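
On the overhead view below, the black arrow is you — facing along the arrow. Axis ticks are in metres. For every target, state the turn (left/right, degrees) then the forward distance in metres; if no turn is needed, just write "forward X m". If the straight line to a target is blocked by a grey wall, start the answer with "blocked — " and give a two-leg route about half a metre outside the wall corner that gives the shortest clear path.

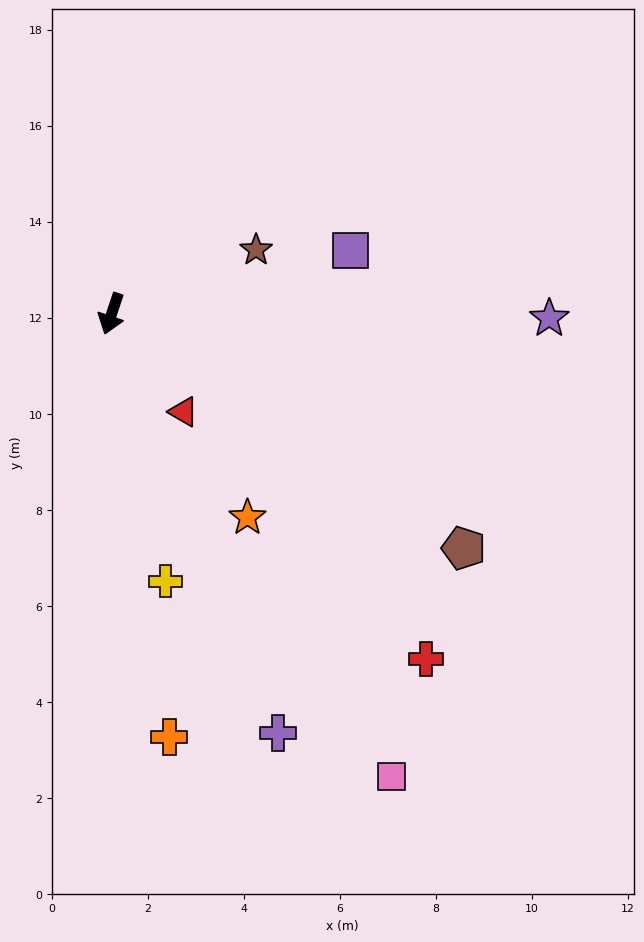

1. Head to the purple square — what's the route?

turn left 123°, forward 5.1 m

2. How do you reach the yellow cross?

turn left 30°, forward 5.7 m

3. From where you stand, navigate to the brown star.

turn left 132°, forward 3.3 m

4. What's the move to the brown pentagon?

turn left 75°, forward 8.8 m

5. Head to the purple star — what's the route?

turn left 108°, forward 9.1 m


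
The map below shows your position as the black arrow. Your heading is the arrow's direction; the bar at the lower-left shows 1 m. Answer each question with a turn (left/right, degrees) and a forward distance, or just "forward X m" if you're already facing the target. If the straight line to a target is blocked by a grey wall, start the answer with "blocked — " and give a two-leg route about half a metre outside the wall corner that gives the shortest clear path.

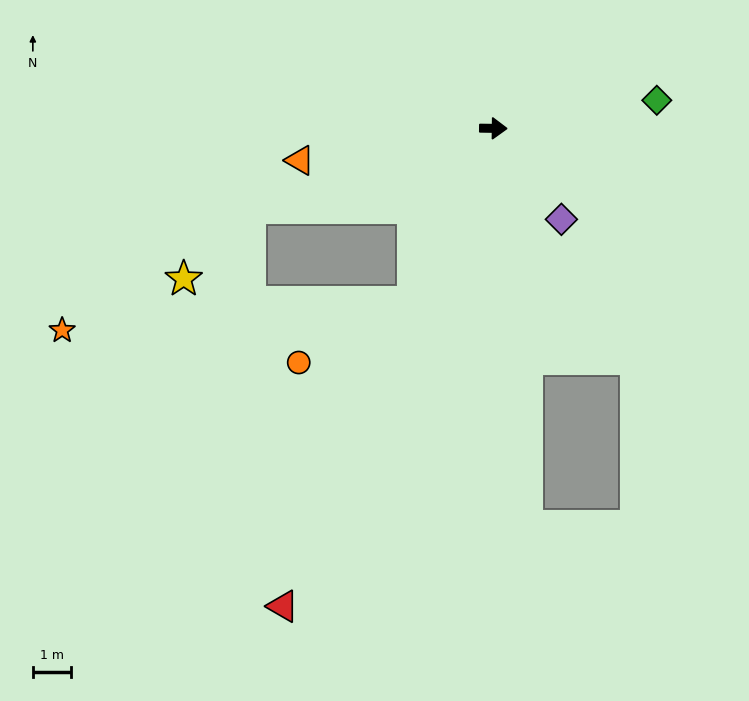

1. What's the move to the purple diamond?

turn right 52°, forward 3.0 m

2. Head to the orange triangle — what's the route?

turn right 170°, forward 5.2 m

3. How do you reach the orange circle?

blocked — turn right 114°, forward 5.0 m, then turn right 38°, forward 3.4 m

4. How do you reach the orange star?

blocked — turn right 114°, forward 5.0 m, then turn right 61°, forward 9.2 m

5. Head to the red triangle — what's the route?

turn right 113°, forward 13.7 m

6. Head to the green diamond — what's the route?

turn left 10°, forward 4.4 m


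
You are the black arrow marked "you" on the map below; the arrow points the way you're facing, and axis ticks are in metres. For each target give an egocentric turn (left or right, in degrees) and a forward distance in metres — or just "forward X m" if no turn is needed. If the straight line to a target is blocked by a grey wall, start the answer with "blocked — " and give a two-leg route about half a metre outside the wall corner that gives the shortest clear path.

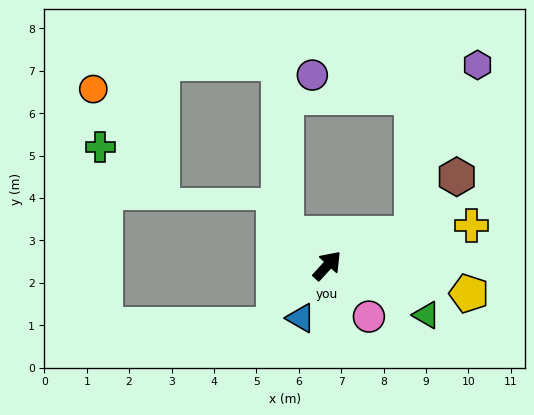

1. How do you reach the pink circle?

turn right 98°, forward 1.6 m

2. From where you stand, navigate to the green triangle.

turn right 74°, forward 2.6 m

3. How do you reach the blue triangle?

turn right 164°, forward 1.4 m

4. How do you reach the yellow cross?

turn right 32°, forward 3.5 m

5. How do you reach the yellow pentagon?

turn right 59°, forward 3.4 m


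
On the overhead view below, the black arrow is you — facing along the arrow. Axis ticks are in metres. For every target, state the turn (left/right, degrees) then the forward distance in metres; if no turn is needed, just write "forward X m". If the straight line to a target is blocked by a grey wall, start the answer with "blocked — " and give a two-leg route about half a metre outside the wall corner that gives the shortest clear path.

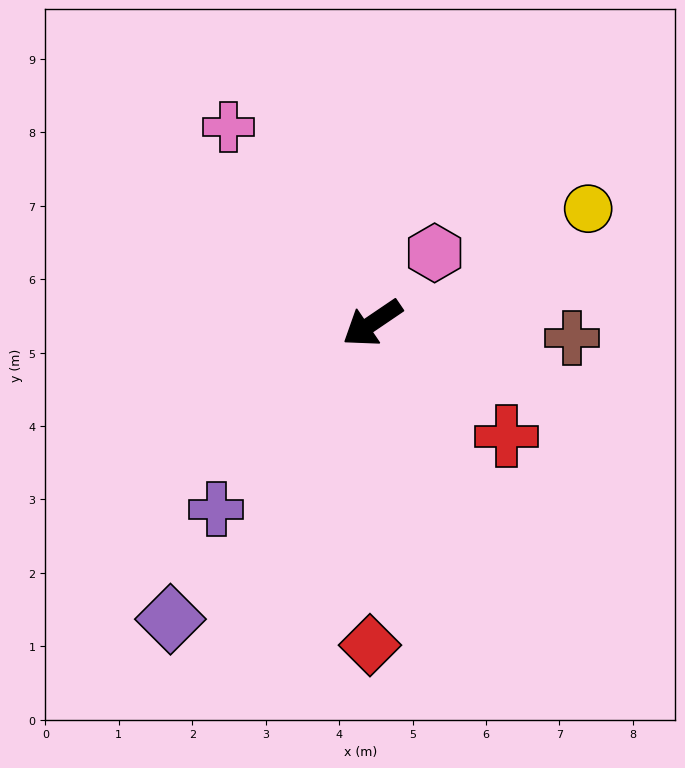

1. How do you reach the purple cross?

turn left 16°, forward 3.3 m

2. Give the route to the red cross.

turn left 106°, forward 2.4 m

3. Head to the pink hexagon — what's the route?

turn right 166°, forward 1.3 m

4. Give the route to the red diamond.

turn left 55°, forward 4.4 m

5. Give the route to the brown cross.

turn left 142°, forward 2.7 m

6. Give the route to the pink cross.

turn right 88°, forward 3.3 m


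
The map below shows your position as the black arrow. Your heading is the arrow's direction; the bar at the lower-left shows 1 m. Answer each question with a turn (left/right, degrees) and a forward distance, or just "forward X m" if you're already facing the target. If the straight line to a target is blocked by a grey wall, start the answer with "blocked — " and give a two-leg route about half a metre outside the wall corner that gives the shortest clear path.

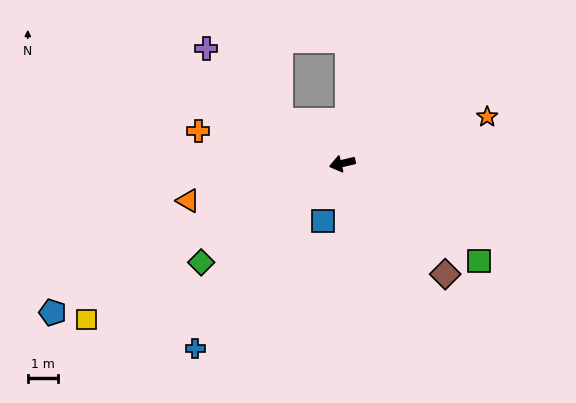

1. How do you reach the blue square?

turn left 58°, forward 2.0 m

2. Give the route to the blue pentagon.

turn left 14°, forward 10.9 m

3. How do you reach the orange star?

turn right 176°, forward 5.1 m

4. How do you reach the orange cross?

turn right 26°, forward 4.9 m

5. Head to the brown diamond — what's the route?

turn left 120°, forward 5.1 m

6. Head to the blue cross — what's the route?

turn left 38°, forward 7.9 m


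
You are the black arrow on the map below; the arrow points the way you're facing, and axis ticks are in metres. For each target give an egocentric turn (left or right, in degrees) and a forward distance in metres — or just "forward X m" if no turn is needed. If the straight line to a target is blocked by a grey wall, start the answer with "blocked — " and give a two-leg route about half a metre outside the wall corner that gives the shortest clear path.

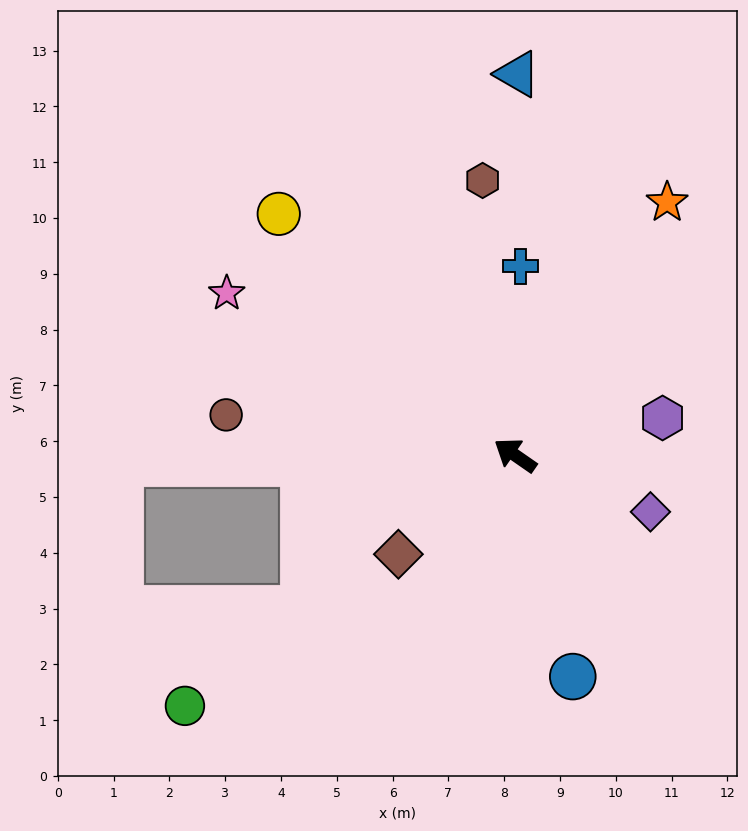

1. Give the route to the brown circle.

turn left 27°, forward 5.2 m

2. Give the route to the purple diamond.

turn right 168°, forward 2.6 m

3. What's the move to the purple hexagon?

turn right 131°, forward 2.7 m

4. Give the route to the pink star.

turn left 5°, forward 5.9 m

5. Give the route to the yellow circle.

turn right 11°, forward 6.1 m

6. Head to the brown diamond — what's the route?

turn left 75°, forward 2.7 m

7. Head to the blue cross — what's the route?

turn right 57°, forward 3.4 m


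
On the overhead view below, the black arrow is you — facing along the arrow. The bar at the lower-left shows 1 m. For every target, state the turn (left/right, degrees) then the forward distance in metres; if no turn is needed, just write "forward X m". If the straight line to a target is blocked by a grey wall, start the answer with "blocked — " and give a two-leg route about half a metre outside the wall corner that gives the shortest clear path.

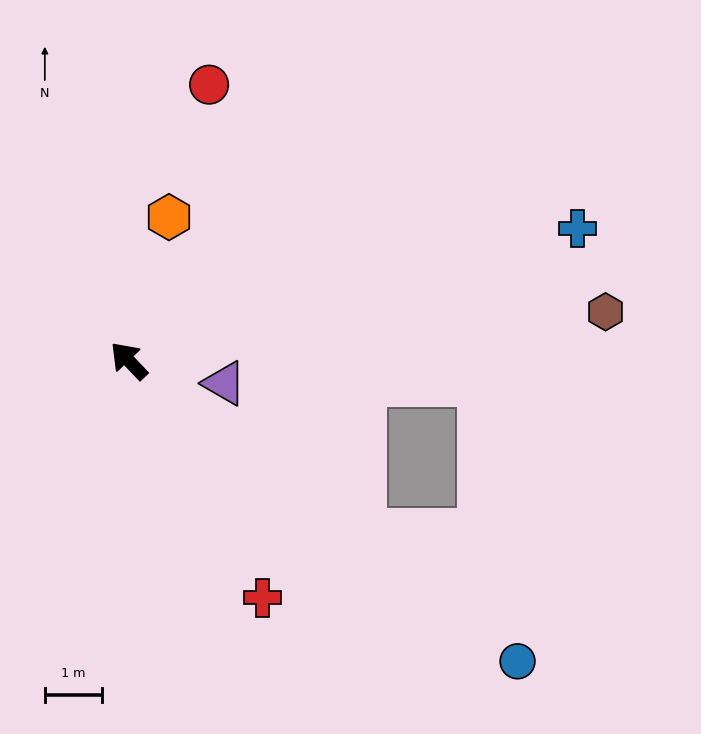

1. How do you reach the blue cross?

turn right 117°, forward 8.1 m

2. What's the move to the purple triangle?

turn right 147°, forward 1.7 m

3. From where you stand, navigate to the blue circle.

turn right 171°, forward 8.5 m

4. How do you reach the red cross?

turn left 166°, forward 4.7 m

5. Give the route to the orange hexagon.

turn right 59°, forward 2.6 m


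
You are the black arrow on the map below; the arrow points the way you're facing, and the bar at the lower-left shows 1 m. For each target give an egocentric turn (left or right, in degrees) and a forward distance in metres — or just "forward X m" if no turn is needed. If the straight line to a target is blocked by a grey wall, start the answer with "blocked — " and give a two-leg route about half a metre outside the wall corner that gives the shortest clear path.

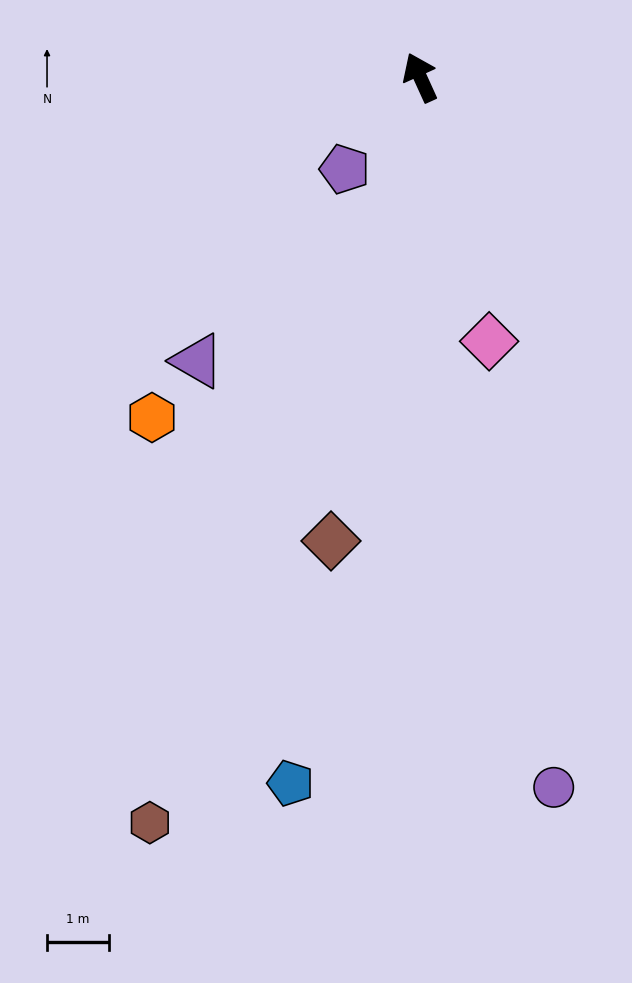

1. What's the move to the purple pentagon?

turn left 116°, forward 1.9 m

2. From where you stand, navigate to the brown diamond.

turn left 145°, forward 7.6 m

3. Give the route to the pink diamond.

turn left 170°, forward 4.4 m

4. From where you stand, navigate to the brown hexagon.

turn left 136°, forward 12.7 m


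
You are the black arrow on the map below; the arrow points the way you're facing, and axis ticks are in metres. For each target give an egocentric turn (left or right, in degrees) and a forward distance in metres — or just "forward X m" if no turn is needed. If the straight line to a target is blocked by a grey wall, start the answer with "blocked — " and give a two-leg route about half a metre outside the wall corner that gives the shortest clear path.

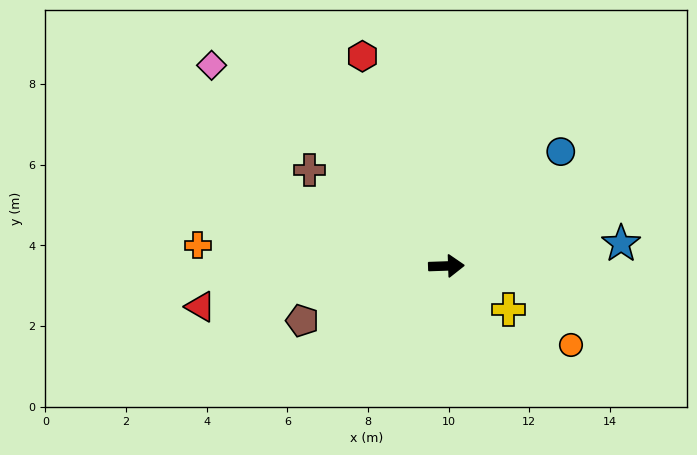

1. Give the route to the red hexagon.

turn left 110°, forward 5.6 m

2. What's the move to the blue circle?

turn left 43°, forward 4.0 m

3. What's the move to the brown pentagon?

turn right 161°, forward 3.8 m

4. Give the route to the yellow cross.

turn right 37°, forward 1.9 m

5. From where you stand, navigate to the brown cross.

turn left 143°, forward 4.1 m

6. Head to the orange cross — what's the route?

turn left 173°, forward 6.2 m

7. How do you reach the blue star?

turn left 5°, forward 4.4 m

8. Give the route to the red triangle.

turn right 173°, forward 6.2 m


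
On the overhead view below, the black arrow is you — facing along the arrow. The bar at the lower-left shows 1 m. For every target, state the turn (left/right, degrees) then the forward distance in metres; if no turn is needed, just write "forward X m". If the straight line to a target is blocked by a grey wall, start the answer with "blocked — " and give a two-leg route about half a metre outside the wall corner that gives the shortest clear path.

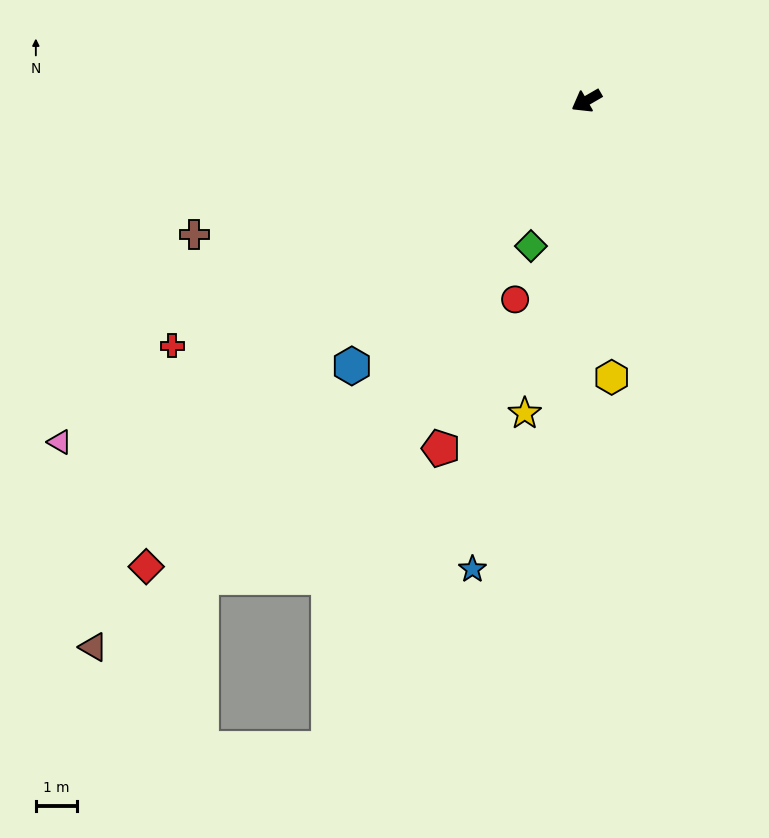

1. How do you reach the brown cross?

turn right 11°, forward 10.0 m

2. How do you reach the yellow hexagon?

turn left 65°, forward 6.7 m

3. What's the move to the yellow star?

turn left 49°, forward 7.7 m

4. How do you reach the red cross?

forward 11.6 m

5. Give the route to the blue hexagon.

turn left 18°, forward 8.6 m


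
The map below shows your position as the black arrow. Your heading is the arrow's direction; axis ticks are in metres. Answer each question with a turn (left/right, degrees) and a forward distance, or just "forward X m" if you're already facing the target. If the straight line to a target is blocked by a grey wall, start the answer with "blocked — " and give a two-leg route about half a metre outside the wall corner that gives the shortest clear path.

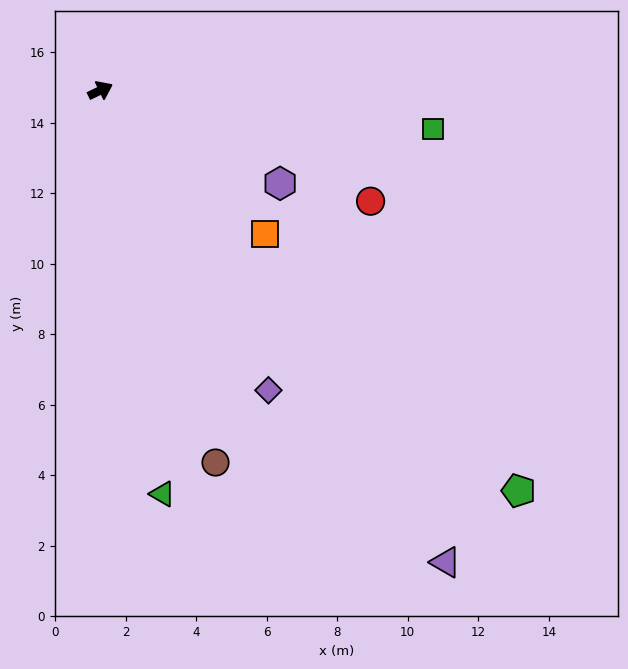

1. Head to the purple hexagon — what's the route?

turn right 53°, forward 5.7 m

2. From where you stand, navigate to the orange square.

turn right 67°, forward 6.2 m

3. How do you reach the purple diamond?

turn right 86°, forward 9.8 m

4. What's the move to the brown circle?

turn right 99°, forward 11.0 m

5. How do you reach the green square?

turn right 32°, forward 9.5 m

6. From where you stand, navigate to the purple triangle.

turn right 80°, forward 16.6 m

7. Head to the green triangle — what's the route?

turn right 107°, forward 11.6 m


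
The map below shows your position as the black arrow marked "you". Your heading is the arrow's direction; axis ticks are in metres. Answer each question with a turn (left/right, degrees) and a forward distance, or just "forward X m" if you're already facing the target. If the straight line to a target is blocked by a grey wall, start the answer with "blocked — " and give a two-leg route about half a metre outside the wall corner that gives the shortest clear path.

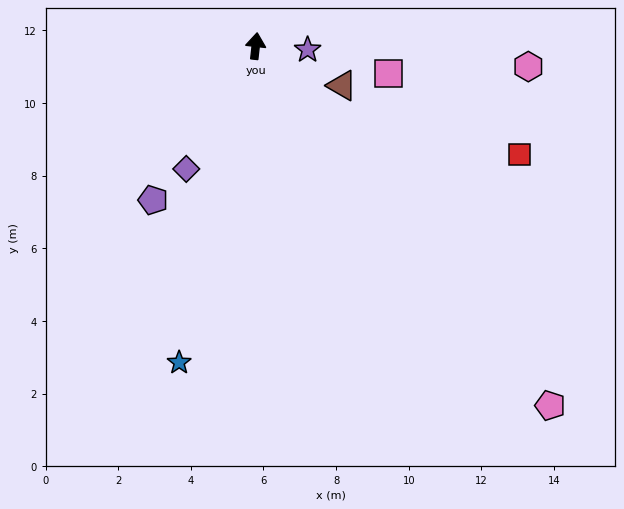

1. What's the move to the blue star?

turn left 173°, forward 9.0 m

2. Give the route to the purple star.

turn right 88°, forward 1.4 m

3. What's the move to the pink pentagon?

turn right 134°, forward 12.8 m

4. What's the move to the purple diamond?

turn left 157°, forward 3.9 m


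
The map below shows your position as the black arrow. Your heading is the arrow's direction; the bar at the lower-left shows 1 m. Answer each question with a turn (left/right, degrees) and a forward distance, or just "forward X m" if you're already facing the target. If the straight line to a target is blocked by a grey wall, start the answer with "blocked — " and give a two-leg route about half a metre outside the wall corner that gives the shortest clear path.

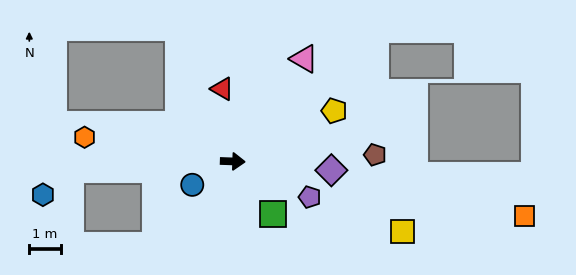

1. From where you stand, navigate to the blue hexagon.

blocked — turn right 175°, forward 5.2 m, then turn left 38°, forward 1.2 m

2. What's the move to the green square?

turn right 51°, forward 2.1 m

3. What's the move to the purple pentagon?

turn right 23°, forward 2.7 m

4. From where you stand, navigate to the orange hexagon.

turn left 173°, forward 4.8 m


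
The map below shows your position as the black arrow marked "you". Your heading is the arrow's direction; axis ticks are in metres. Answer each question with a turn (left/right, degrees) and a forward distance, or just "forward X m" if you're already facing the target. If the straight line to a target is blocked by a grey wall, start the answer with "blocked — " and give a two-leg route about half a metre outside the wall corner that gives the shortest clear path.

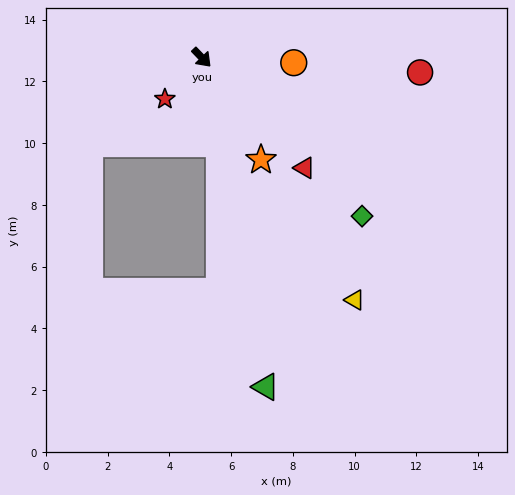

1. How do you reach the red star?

turn right 86°, forward 1.8 m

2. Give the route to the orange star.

turn right 14°, forward 3.8 m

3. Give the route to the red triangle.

forward 4.9 m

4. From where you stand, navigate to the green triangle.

turn right 33°, forward 10.9 m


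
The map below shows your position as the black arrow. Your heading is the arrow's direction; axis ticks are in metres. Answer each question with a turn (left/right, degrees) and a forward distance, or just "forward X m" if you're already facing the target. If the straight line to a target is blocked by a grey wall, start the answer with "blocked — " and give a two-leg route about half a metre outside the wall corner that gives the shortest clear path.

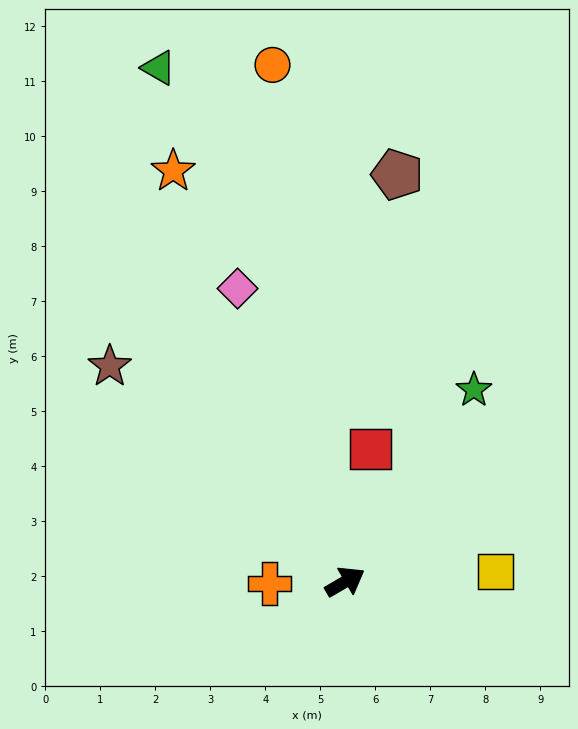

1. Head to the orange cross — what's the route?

turn left 151°, forward 1.4 m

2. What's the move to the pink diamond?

turn left 80°, forward 5.7 m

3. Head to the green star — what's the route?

turn left 26°, forward 4.2 m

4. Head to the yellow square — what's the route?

turn right 27°, forward 2.7 m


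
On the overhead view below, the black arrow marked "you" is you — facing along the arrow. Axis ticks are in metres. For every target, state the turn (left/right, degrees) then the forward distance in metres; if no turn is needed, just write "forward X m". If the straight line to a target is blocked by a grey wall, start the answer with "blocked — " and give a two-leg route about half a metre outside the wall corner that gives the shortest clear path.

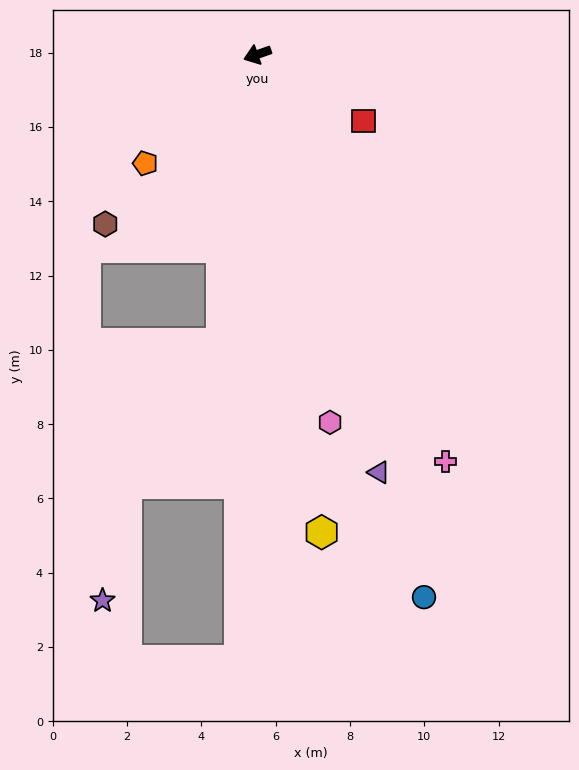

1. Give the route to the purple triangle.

turn left 87°, forward 11.7 m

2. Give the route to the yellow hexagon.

turn left 78°, forward 13.0 m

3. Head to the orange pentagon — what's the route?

turn left 25°, forward 4.2 m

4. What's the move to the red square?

turn left 128°, forward 3.4 m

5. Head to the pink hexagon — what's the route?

turn left 82°, forward 10.1 m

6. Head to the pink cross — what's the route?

turn left 95°, forward 12.1 m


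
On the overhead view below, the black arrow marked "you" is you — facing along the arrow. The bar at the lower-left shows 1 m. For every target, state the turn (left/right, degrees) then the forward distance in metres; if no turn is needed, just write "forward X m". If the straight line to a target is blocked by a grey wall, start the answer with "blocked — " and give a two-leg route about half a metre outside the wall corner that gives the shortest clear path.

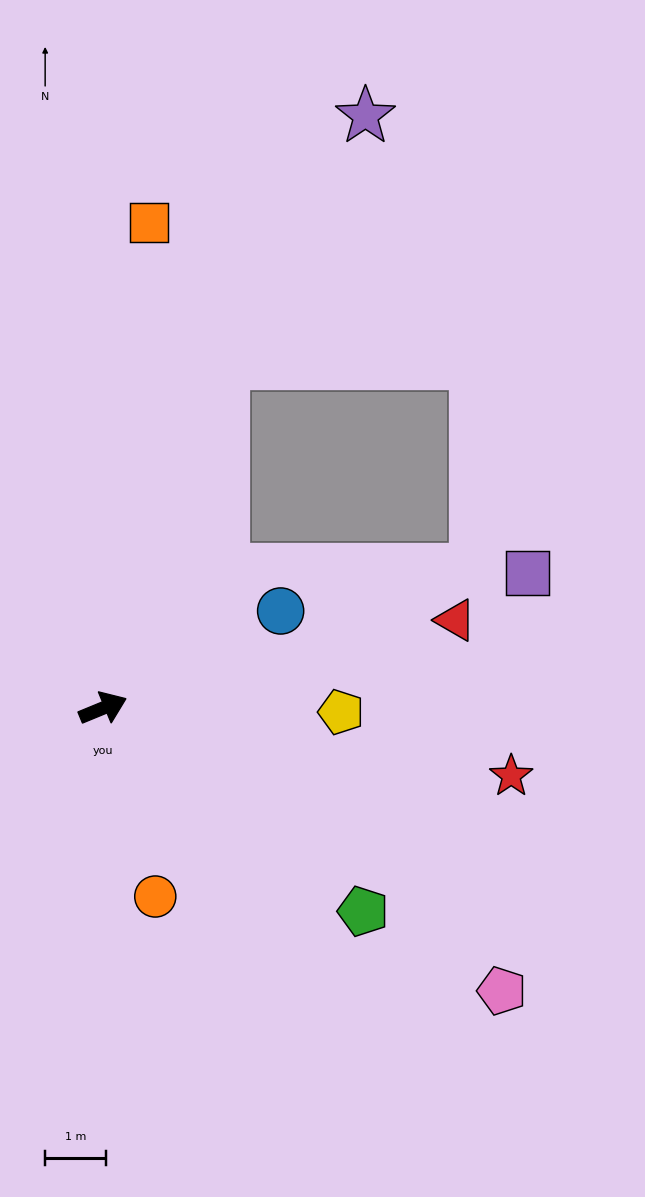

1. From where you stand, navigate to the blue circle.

turn left 6°, forward 3.3 m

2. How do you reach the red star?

turn right 32°, forward 6.8 m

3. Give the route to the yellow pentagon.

turn right 23°, forward 3.9 m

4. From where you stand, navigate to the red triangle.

turn right 8°, forward 6.0 m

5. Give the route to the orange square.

turn left 62°, forward 8.1 m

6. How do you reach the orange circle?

turn right 97°, forward 3.2 m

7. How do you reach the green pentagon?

turn right 60°, forward 5.5 m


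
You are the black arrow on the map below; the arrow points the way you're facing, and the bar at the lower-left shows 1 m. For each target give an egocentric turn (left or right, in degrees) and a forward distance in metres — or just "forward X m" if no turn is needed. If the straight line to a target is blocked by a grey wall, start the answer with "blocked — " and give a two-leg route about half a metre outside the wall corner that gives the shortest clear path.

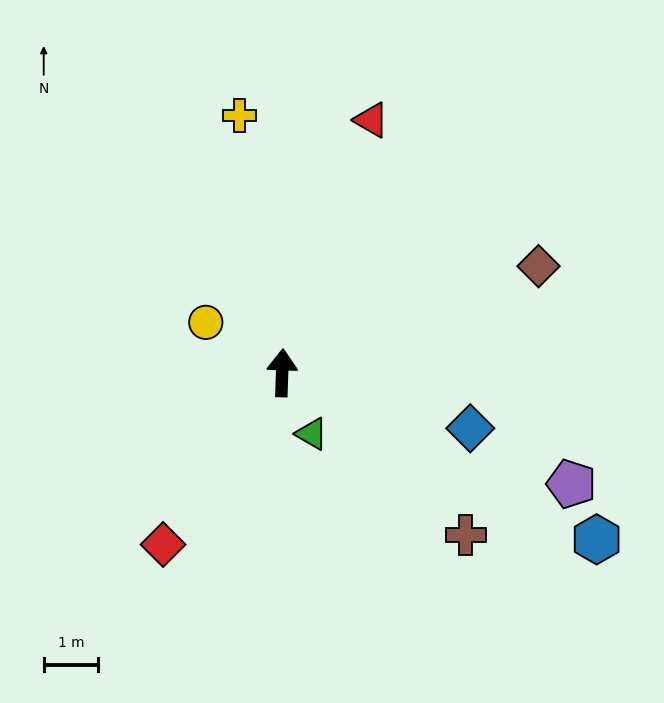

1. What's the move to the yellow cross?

turn left 11°, forward 4.8 m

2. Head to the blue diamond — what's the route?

turn right 104°, forward 3.6 m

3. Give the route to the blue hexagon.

turn right 116°, forward 6.5 m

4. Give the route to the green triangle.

turn right 152°, forward 1.2 m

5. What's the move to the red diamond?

turn left 147°, forward 3.8 m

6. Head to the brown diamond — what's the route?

turn right 65°, forward 5.1 m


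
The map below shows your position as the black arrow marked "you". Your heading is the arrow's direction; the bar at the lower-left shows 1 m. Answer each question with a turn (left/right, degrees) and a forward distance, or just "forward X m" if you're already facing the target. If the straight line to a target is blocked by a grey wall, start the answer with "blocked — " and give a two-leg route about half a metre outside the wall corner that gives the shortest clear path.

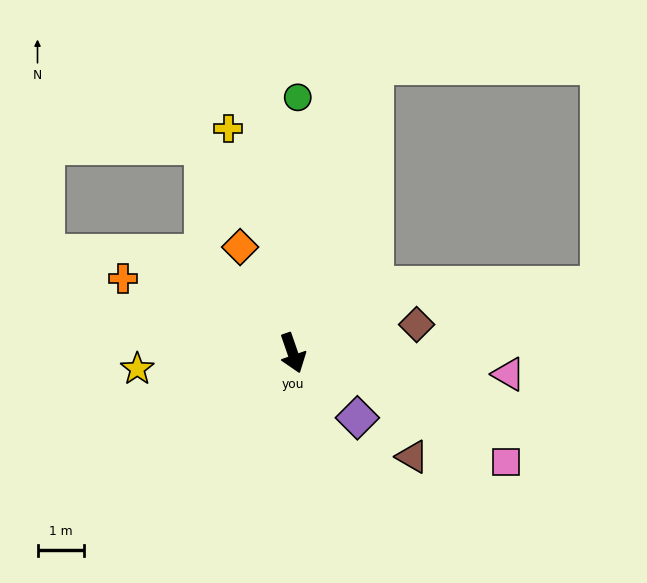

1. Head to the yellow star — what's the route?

turn right 103°, forward 3.4 m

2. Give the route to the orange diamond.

turn right 173°, forward 2.6 m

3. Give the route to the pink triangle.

turn left 65°, forward 4.7 m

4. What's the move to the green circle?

turn left 160°, forward 5.5 m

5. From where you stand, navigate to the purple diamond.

turn left 26°, forward 2.0 m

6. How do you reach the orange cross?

turn right 133°, forward 4.0 m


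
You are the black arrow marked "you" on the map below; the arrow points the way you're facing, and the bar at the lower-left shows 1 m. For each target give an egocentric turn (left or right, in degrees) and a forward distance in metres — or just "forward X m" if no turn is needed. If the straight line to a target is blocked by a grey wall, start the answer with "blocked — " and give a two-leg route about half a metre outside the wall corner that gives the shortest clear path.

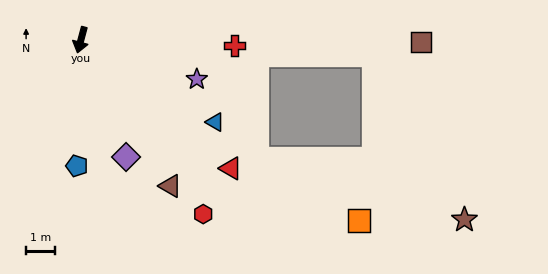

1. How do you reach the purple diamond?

turn left 36°, forward 4.4 m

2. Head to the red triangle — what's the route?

turn left 64°, forward 6.9 m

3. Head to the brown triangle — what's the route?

turn left 46°, forward 5.9 m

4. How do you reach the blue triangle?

turn left 73°, forward 5.5 m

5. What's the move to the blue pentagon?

turn left 13°, forward 4.4 m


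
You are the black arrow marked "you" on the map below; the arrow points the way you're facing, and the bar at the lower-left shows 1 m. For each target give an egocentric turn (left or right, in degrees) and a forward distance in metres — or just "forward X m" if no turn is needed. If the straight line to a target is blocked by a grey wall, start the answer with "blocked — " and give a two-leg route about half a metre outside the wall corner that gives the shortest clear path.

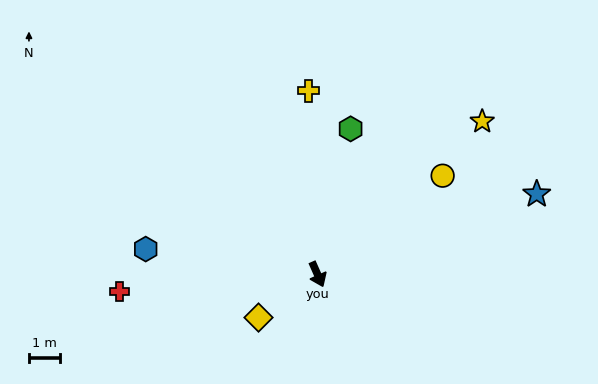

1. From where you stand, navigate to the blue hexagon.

turn right 122°, forward 5.6 m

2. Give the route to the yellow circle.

turn left 104°, forward 5.1 m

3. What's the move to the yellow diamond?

turn right 78°, forward 2.3 m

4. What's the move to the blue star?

turn left 86°, forward 7.5 m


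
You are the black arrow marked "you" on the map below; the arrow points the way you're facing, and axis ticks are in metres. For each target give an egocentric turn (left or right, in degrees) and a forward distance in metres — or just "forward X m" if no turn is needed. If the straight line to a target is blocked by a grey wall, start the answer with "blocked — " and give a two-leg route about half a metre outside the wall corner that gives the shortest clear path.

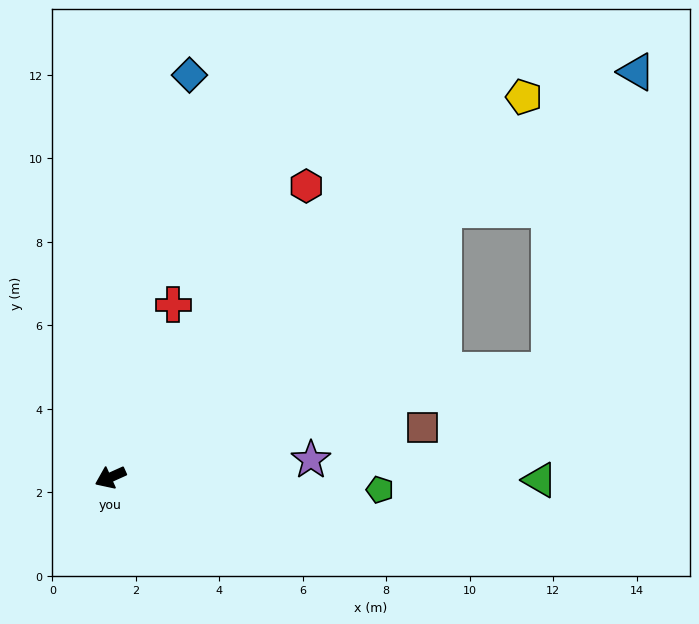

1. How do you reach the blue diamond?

turn right 125°, forward 9.8 m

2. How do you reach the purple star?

turn left 161°, forward 4.8 m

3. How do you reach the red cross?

turn right 134°, forward 4.4 m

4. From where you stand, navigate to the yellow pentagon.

turn right 162°, forward 13.5 m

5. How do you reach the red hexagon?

turn right 148°, forward 8.4 m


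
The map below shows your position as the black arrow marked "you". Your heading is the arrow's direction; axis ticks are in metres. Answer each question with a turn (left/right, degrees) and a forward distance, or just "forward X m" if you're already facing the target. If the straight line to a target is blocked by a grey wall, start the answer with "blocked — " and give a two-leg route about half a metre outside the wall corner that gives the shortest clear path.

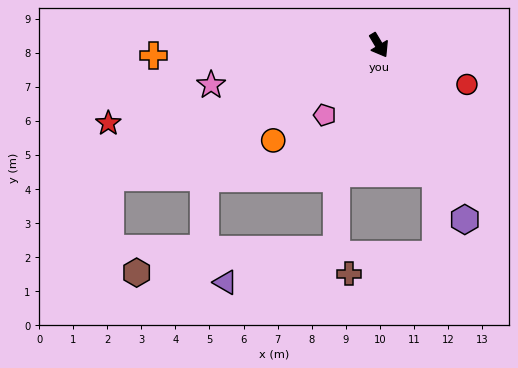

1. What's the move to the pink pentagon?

turn right 69°, forward 2.6 m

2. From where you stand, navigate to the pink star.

turn right 108°, forward 5.1 m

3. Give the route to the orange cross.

turn right 118°, forward 6.6 m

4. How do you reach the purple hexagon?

turn right 5°, forward 5.7 m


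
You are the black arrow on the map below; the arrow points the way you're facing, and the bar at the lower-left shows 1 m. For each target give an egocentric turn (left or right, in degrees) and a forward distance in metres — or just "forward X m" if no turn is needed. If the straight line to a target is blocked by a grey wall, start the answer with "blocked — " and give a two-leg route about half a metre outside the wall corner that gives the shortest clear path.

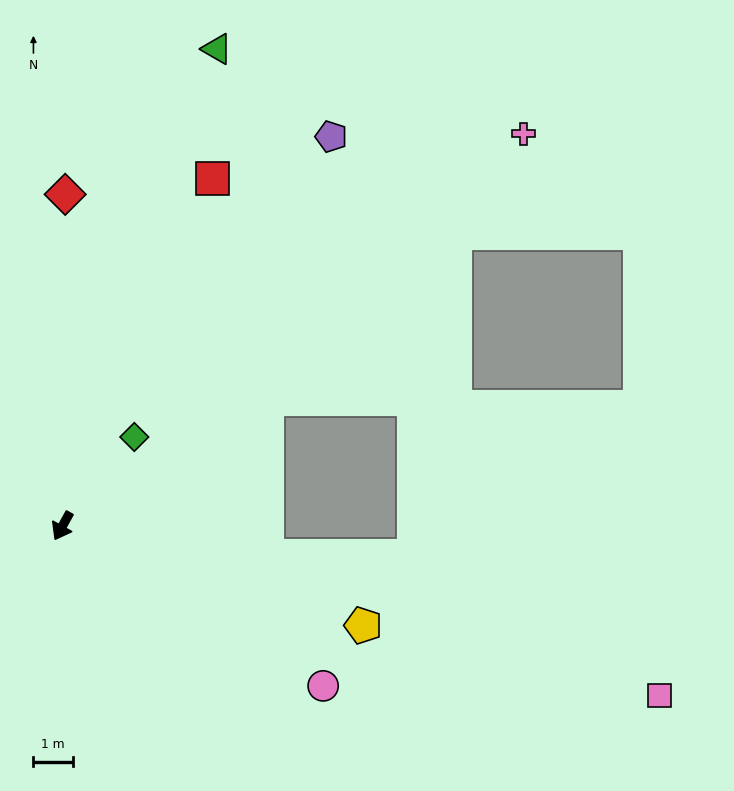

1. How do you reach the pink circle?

turn left 87°, forward 7.7 m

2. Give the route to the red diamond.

turn right 152°, forward 8.4 m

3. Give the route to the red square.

turn right 175°, forward 9.6 m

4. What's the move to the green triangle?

turn right 169°, forward 12.7 m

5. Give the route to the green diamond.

turn left 170°, forward 2.9 m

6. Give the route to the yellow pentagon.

turn left 101°, forward 8.0 m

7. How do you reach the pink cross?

turn left 159°, forward 15.3 m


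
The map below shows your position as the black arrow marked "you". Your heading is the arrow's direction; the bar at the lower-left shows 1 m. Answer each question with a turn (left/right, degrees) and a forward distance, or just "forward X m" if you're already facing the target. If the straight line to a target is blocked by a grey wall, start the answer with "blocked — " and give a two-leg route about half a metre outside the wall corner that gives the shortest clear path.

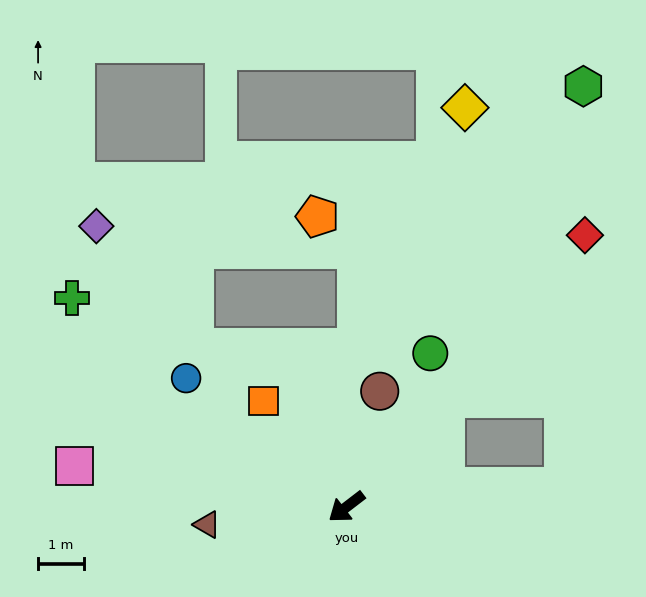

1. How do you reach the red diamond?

turn right 169°, forward 7.9 m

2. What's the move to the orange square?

turn right 89°, forward 2.9 m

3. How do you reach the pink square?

turn right 46°, forward 6.0 m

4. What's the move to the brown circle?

turn right 144°, forward 2.6 m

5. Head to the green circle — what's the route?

turn right 156°, forward 3.8 m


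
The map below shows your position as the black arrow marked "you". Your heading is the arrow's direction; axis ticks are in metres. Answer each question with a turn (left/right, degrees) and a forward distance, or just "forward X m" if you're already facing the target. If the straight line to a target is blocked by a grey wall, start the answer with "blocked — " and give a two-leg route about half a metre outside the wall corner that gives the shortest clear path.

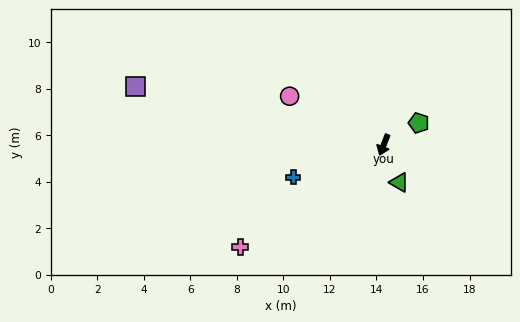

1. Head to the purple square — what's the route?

turn right 82°, forward 11.0 m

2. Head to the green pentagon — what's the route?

turn left 143°, forward 1.8 m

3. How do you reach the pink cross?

turn right 33°, forward 7.6 m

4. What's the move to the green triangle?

turn left 44°, forward 1.7 m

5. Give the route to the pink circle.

turn right 96°, forward 4.6 m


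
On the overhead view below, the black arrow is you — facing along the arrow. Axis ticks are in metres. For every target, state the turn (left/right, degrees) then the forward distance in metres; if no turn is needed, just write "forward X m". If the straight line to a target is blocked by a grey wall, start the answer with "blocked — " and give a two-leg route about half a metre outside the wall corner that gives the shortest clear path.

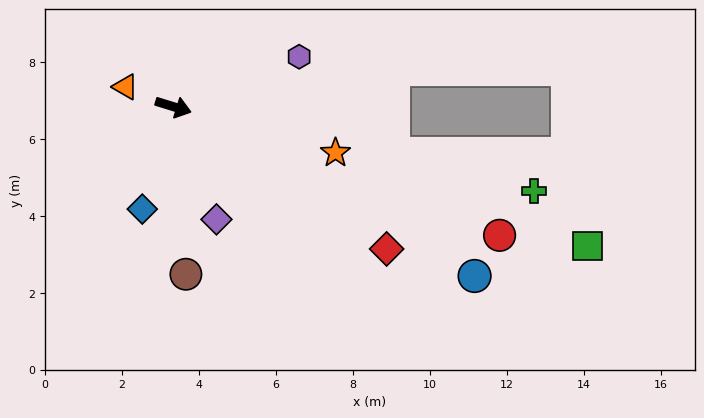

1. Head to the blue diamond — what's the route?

turn right 90°, forward 2.8 m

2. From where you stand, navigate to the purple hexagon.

turn left 39°, forward 3.5 m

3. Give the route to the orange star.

forward 4.4 m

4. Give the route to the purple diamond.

turn right 52°, forward 3.1 m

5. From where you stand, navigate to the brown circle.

turn right 69°, forward 4.4 m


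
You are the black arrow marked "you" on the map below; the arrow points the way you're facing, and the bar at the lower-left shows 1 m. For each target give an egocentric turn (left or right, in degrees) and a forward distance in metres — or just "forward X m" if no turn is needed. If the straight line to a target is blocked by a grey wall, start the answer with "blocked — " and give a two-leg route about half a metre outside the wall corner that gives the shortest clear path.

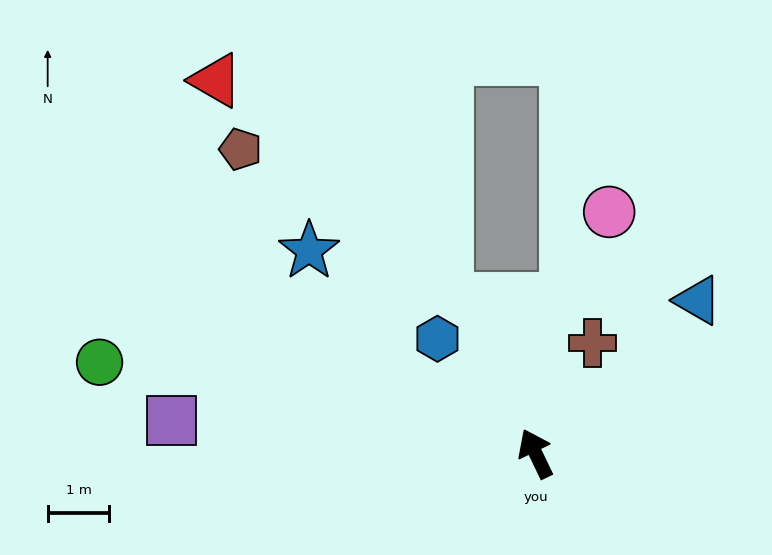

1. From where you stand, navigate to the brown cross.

turn right 53°, forward 2.0 m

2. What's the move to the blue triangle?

turn right 72°, forward 3.6 m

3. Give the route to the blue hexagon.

turn left 15°, forward 2.5 m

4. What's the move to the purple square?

turn left 59°, forward 5.9 m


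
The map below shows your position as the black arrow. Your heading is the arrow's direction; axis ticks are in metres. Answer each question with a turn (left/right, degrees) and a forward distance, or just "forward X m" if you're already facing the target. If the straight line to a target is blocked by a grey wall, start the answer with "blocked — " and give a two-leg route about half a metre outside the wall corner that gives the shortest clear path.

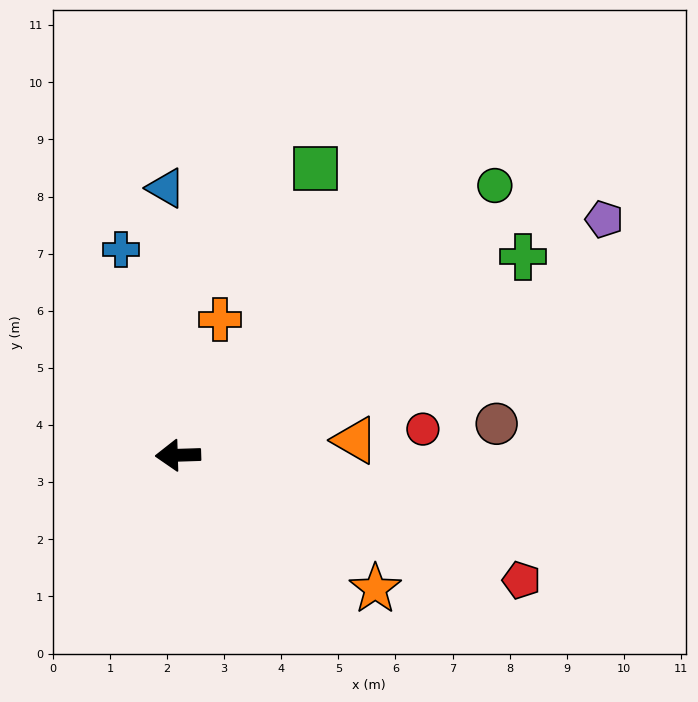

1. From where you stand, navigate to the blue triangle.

turn right 89°, forward 4.7 m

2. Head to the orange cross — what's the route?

turn right 109°, forward 2.5 m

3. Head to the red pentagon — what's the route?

turn left 158°, forward 6.4 m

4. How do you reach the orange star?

turn left 144°, forward 4.2 m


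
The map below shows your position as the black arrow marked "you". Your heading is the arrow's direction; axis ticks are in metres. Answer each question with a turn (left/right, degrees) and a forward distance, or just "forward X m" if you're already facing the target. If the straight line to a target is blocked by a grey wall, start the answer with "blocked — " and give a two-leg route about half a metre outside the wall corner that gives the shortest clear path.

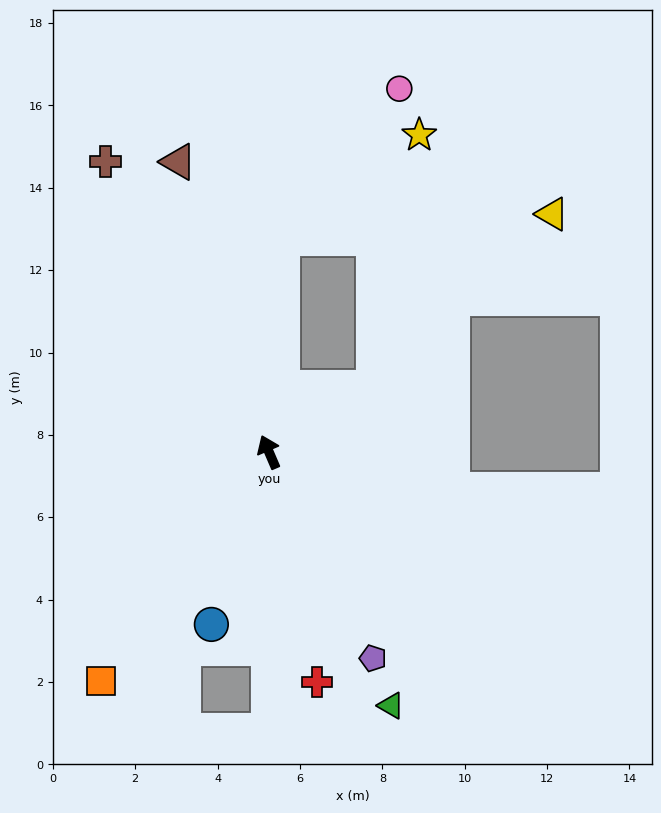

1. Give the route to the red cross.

turn left 169°, forward 5.7 m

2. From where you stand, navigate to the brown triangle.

turn right 6°, forward 7.4 m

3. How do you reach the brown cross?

turn left 6°, forward 8.1 m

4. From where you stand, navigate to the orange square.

turn left 120°, forward 6.9 m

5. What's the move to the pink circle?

blocked — turn right 27°, forward 5.2 m, then turn right 34°, forward 4.6 m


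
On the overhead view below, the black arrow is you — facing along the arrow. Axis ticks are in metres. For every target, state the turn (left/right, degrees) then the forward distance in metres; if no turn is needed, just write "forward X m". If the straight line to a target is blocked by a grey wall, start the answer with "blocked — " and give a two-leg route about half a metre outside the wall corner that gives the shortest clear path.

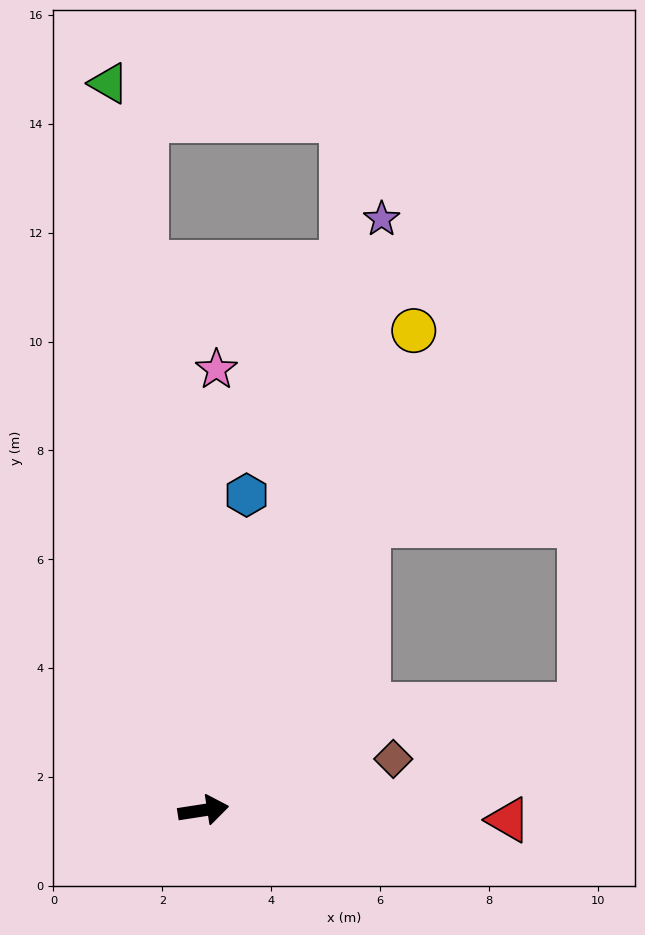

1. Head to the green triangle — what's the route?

turn left 89°, forward 13.5 m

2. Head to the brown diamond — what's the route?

turn left 6°, forward 3.6 m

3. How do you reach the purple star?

turn left 64°, forward 11.3 m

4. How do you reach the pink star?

turn left 79°, forward 8.1 m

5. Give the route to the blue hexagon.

turn left 73°, forward 5.8 m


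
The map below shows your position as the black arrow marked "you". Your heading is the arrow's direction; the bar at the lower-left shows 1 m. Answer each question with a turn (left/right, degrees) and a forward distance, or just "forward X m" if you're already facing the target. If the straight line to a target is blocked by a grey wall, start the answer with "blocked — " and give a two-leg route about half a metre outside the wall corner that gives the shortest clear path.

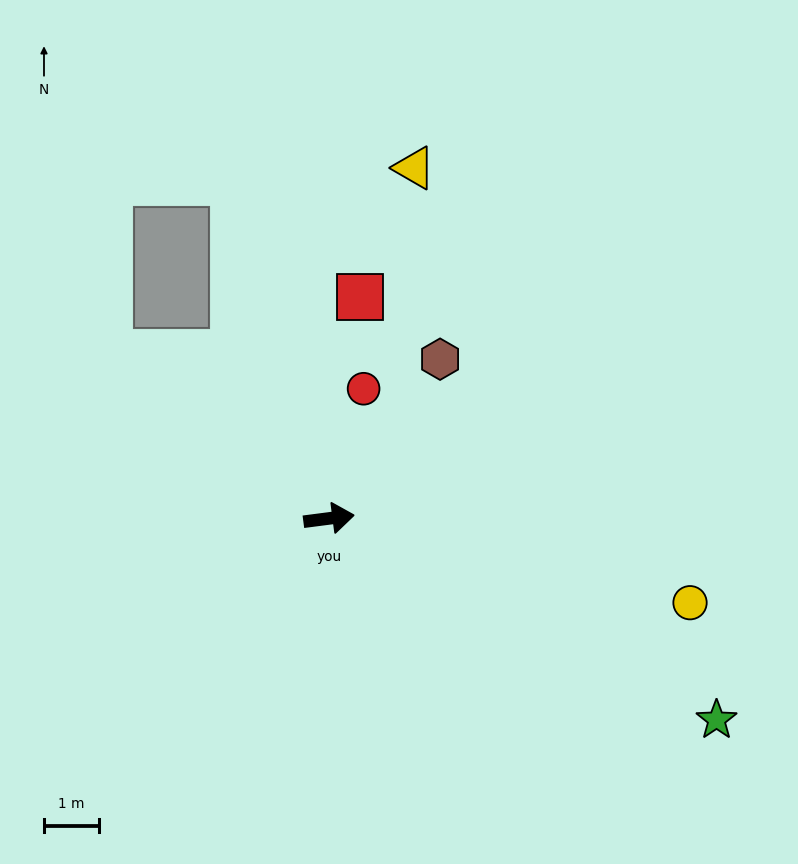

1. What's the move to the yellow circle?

turn right 21°, forward 6.7 m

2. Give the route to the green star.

turn right 35°, forward 7.9 m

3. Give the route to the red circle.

turn left 68°, forward 2.4 m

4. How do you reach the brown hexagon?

turn left 48°, forward 3.5 m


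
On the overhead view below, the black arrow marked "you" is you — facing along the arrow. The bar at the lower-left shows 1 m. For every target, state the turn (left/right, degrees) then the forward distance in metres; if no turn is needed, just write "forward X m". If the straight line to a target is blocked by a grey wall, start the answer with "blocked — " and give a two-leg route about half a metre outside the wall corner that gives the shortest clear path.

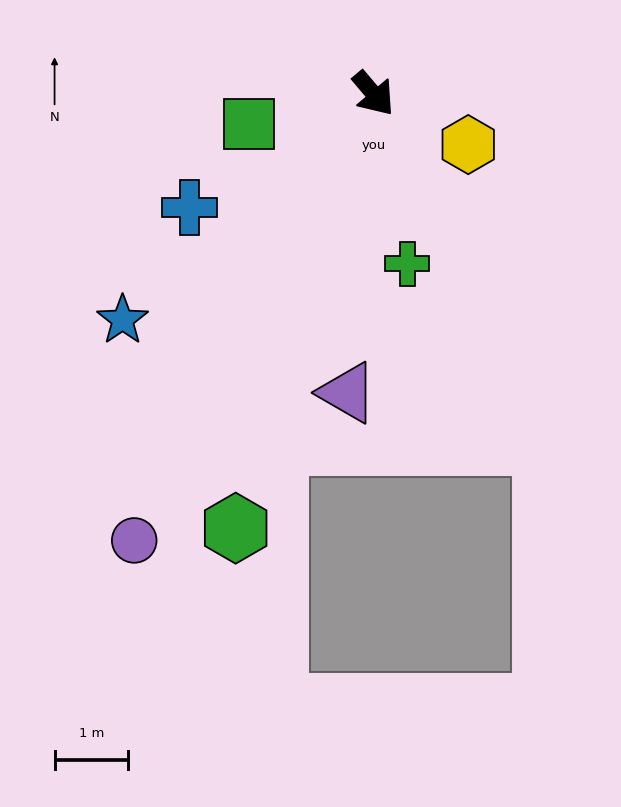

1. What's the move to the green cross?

turn right 29°, forward 2.4 m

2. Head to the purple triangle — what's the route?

turn right 45°, forward 4.1 m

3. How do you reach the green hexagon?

turn right 58°, forward 6.2 m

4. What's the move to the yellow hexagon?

turn left 22°, forward 1.5 m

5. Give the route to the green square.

turn right 116°, forward 1.8 m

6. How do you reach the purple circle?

turn right 68°, forward 6.9 m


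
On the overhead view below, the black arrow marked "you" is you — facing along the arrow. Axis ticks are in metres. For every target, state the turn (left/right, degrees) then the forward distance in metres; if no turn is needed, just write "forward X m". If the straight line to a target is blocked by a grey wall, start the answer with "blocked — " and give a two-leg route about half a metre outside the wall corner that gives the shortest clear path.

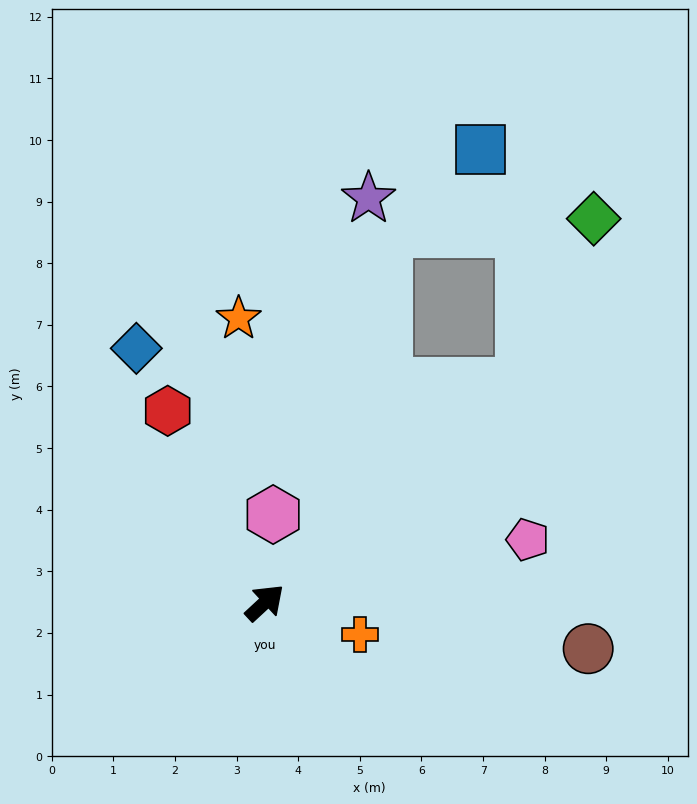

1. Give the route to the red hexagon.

turn left 74°, forward 3.5 m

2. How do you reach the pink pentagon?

turn right 29°, forward 4.4 m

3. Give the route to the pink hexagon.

turn left 42°, forward 1.4 m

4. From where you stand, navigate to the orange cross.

turn right 61°, forward 1.6 m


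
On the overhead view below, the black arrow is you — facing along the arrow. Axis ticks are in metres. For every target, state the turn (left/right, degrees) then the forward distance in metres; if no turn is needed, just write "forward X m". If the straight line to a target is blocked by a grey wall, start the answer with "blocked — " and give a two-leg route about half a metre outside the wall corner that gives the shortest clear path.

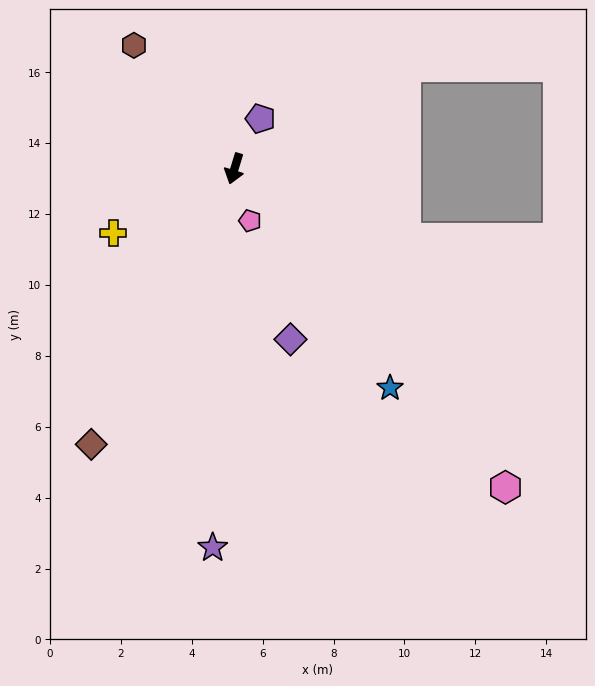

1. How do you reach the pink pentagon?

turn left 34°, forward 1.5 m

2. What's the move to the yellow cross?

turn right 45°, forward 3.9 m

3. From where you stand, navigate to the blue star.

turn left 52°, forward 7.6 m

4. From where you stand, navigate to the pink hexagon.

turn left 57°, forward 11.8 m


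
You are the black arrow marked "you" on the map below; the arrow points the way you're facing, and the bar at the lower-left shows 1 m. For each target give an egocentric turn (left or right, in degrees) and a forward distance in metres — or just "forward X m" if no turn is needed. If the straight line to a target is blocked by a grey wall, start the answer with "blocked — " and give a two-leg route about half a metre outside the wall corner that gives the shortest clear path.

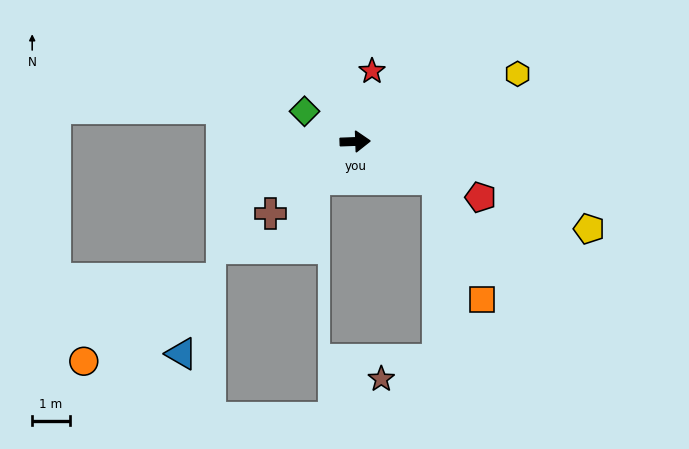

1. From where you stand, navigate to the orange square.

blocked — turn right 26°, forward 2.4 m, then turn right 46°, forward 3.4 m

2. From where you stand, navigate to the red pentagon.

turn right 26°, forward 3.6 m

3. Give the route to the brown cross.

turn right 142°, forward 2.9 m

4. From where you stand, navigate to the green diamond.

turn left 147°, forward 1.6 m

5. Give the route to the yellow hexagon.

turn left 21°, forward 4.7 m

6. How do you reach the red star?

turn left 74°, forward 1.9 m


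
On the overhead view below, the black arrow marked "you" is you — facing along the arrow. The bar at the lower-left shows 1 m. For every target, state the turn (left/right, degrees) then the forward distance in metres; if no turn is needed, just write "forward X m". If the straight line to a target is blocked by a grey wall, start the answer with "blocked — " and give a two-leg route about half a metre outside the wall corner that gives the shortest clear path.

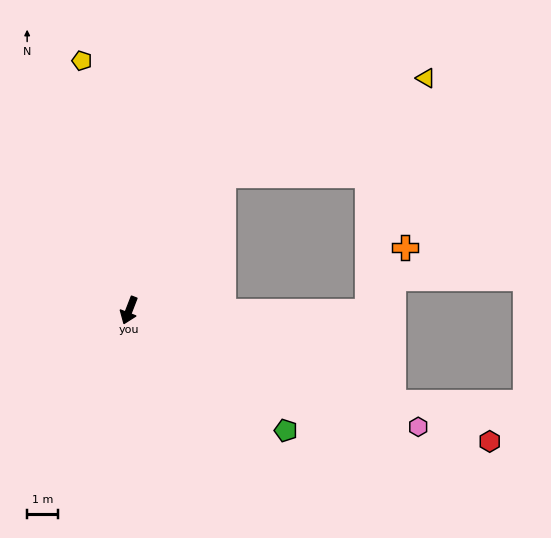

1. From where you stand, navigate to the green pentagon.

turn left 74°, forward 6.5 m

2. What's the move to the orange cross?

blocked — turn left 111°, forward 7.9 m, then turn left 60°, forward 2.5 m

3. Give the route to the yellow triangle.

blocked — turn left 166°, forward 5.4 m, then turn right 29°, forward 7.4 m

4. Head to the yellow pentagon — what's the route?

turn right 148°, forward 8.4 m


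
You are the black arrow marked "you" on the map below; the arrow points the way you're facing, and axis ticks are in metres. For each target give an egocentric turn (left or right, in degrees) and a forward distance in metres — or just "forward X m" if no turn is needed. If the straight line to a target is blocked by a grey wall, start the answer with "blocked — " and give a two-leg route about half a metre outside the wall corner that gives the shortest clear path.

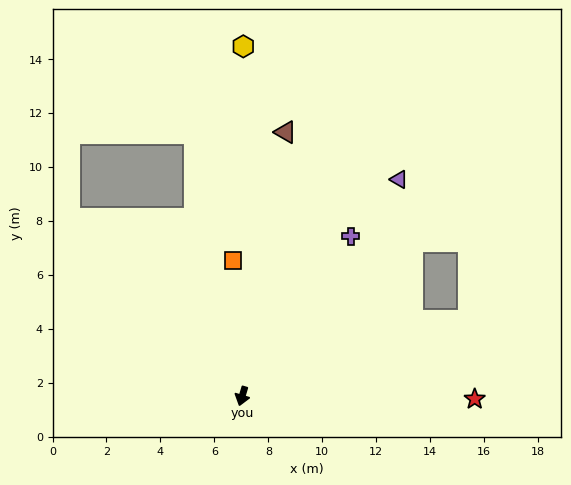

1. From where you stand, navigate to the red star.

turn left 106°, forward 8.6 m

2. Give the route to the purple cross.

turn left 162°, forward 7.2 m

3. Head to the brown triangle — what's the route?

turn right 173°, forward 9.9 m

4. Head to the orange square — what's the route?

turn right 160°, forward 5.0 m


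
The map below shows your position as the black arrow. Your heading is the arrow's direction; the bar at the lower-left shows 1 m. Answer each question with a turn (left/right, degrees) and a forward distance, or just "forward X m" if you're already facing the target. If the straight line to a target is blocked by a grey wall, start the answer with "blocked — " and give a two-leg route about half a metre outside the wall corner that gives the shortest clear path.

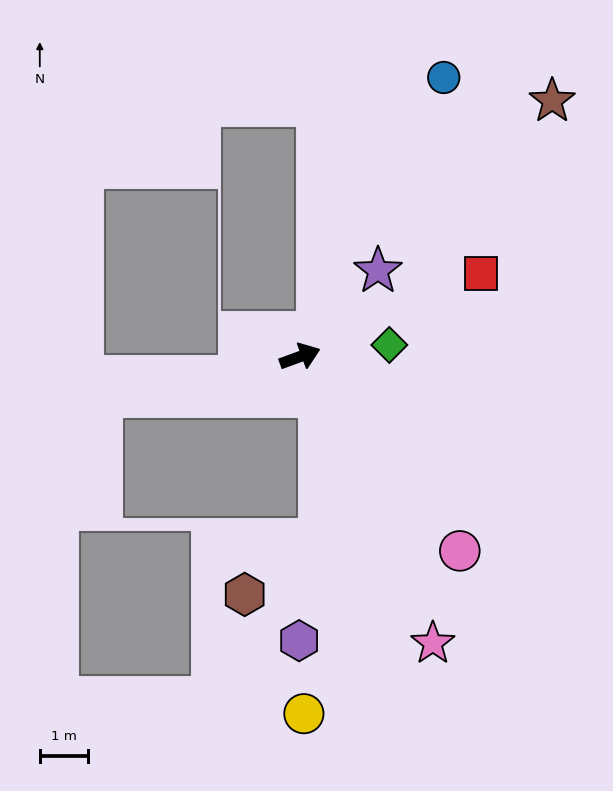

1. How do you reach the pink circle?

turn right 71°, forward 5.2 m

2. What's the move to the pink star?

turn right 85°, forward 6.5 m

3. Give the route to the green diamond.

turn right 13°, forward 1.9 m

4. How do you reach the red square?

turn left 5°, forward 4.1 m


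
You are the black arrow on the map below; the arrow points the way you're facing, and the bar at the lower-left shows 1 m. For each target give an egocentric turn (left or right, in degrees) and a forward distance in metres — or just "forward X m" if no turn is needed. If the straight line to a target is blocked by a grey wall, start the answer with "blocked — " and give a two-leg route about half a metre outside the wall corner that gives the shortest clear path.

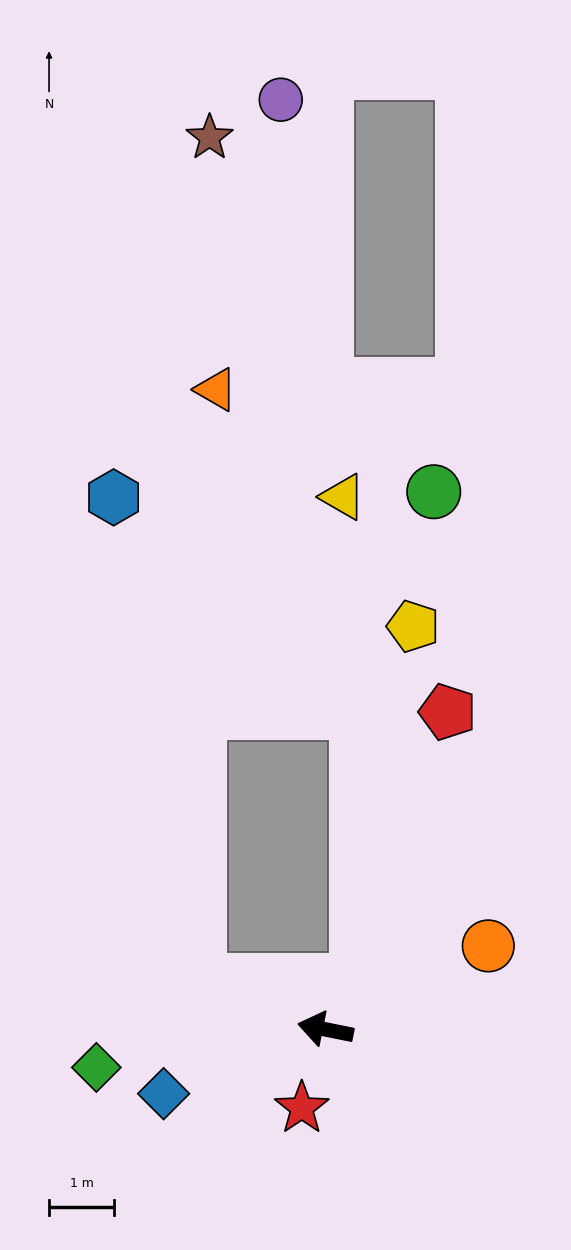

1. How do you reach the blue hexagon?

blocked — turn right 10°, forward 2.1 m, then turn right 59°, forward 7.5 m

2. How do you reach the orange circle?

turn right 141°, forward 2.8 m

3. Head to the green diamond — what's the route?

turn left 21°, forward 3.6 m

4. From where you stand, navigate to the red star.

turn left 85°, forward 1.3 m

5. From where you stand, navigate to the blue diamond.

turn left 33°, forward 2.7 m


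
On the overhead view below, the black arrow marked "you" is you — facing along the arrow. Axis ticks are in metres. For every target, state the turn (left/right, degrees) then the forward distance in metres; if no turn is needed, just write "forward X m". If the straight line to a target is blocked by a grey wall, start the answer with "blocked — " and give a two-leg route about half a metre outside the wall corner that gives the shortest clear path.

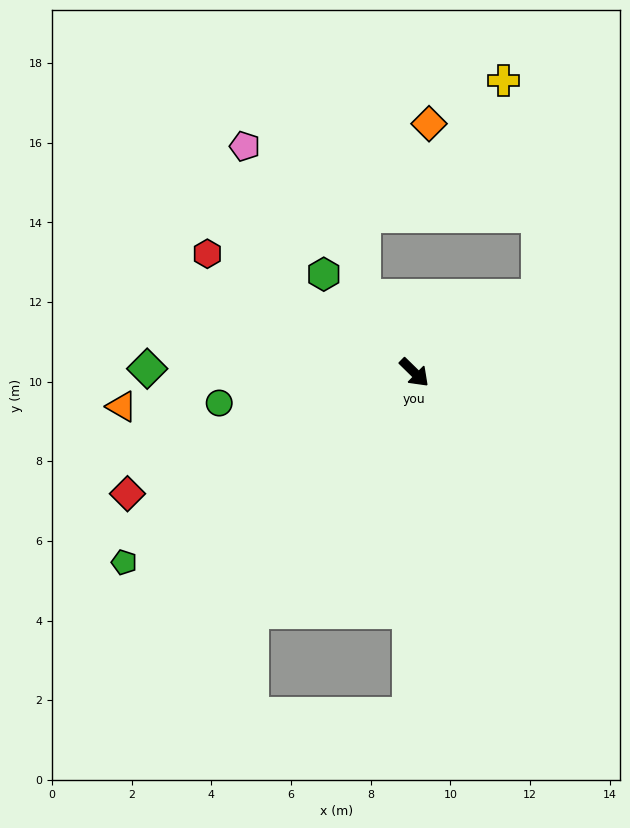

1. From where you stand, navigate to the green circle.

turn right 127°, forward 5.0 m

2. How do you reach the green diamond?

turn right 136°, forward 6.7 m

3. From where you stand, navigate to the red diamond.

turn right 113°, forward 7.8 m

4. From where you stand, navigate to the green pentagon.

turn right 102°, forward 8.7 m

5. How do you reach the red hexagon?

turn right 165°, forward 6.0 m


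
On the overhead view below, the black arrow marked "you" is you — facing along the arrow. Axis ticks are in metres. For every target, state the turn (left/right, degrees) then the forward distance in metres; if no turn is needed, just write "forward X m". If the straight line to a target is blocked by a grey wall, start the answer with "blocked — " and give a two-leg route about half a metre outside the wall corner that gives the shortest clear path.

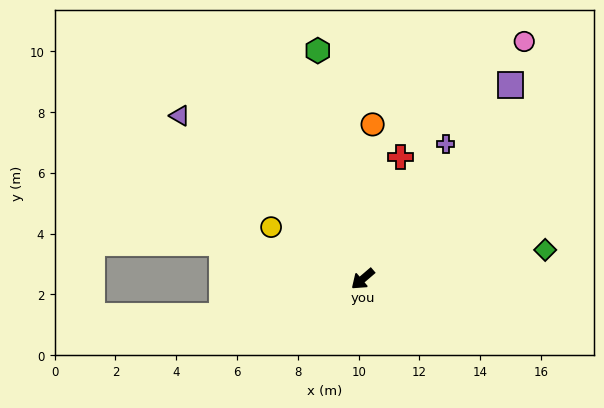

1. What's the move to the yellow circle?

turn right 70°, forward 3.5 m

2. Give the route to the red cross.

turn right 148°, forward 4.2 m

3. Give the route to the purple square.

turn right 168°, forward 8.0 m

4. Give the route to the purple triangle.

turn right 82°, forward 8.1 m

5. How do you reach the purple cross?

turn right 162°, forward 5.2 m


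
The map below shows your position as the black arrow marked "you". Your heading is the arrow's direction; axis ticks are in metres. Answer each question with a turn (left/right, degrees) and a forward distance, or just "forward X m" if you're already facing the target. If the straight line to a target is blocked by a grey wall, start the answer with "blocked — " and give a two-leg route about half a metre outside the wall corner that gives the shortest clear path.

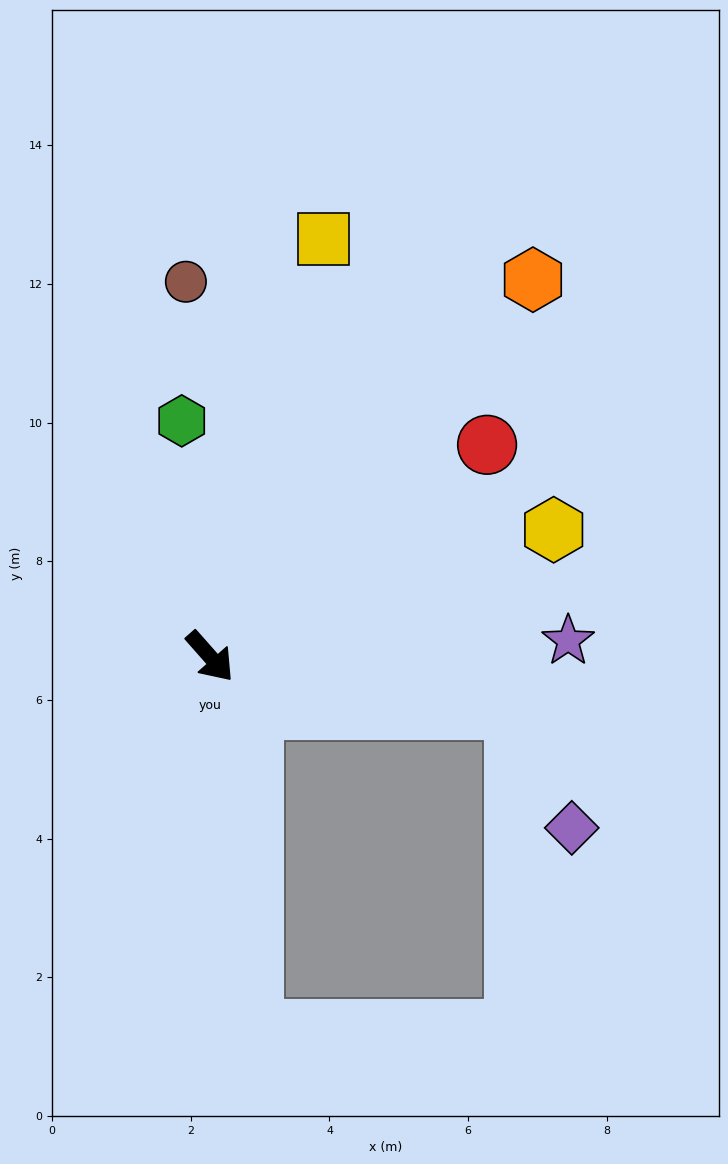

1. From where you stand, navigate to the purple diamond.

blocked — turn left 39°, forward 4.5 m, then turn right 55°, forward 1.9 m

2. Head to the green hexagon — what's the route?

turn left 145°, forward 3.4 m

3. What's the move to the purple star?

turn left 51°, forward 5.2 m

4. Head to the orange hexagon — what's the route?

turn left 98°, forward 7.2 m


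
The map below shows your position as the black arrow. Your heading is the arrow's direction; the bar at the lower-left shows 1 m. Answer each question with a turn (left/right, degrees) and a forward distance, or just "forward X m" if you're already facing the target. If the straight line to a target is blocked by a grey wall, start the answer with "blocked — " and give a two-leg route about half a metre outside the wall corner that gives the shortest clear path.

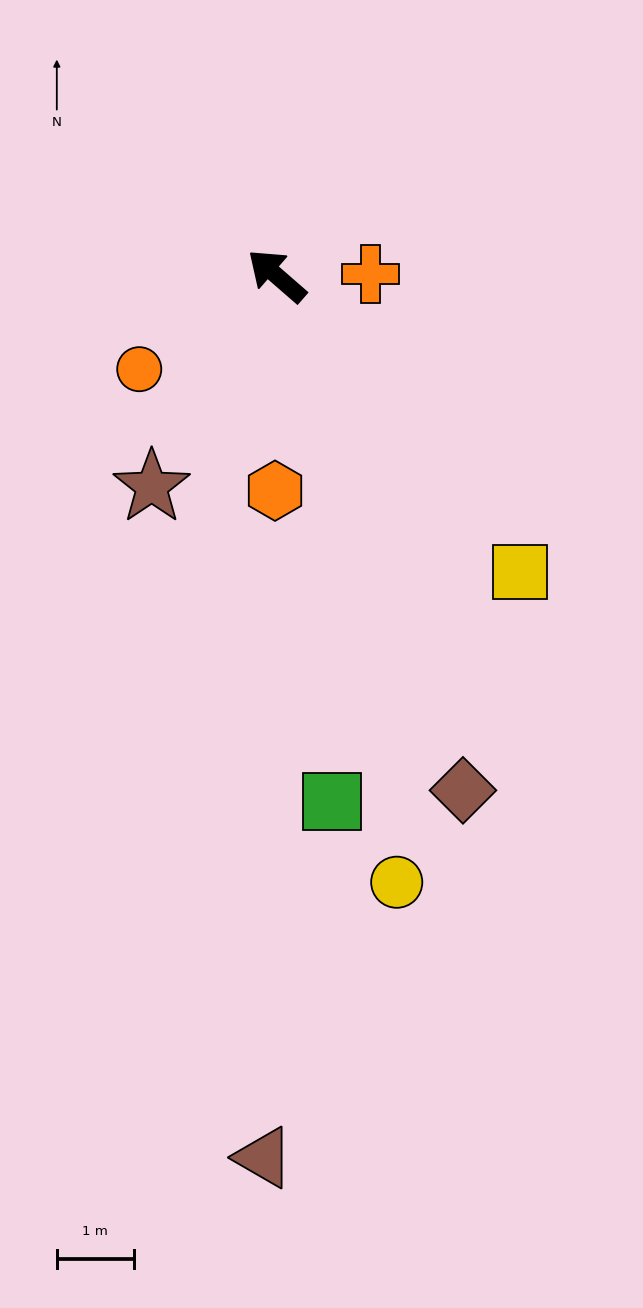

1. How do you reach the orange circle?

turn left 75°, forward 2.2 m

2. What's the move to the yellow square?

turn left 170°, forward 5.0 m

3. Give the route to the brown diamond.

turn left 151°, forward 7.1 m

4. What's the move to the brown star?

turn left 100°, forward 3.2 m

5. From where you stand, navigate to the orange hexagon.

turn left 131°, forward 2.8 m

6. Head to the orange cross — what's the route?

turn right 138°, forward 1.2 m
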